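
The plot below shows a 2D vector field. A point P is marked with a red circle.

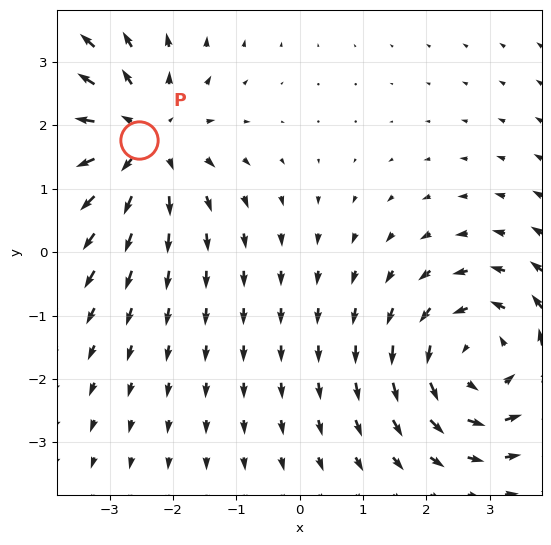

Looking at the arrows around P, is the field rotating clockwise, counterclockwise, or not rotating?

not rotating

Near P at (-2.5, 1.8) the arrows show no circulation. The curl there is ≈0.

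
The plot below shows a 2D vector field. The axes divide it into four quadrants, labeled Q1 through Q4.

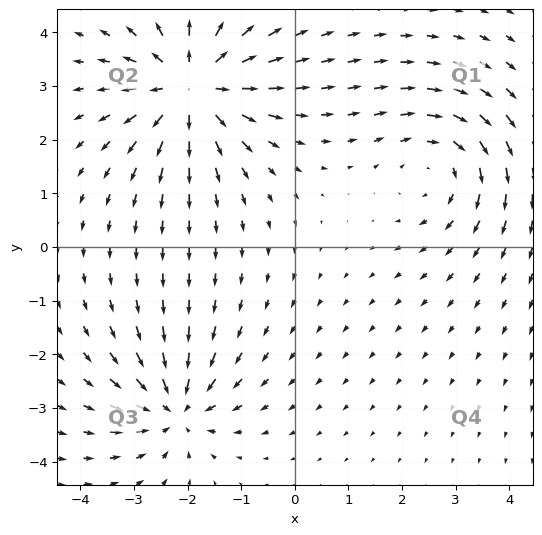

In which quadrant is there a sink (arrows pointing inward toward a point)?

The sink sits at approximately (-2.2, -3.0), which lies in quadrant Q3. The divergence there is about -4, negative as expected for a sink.

Q3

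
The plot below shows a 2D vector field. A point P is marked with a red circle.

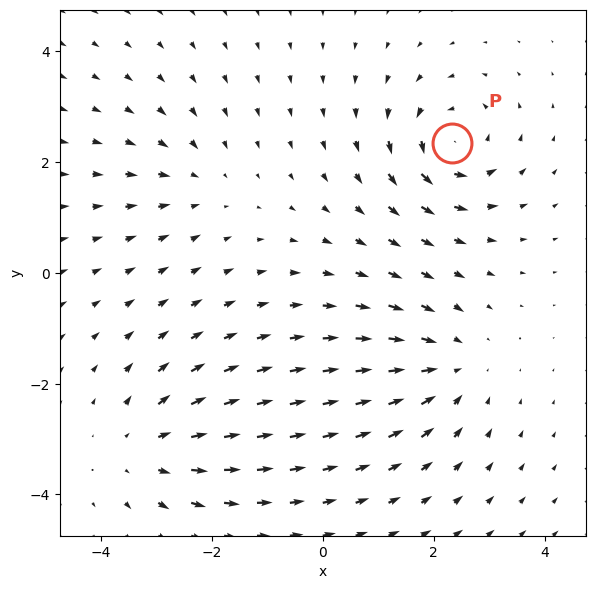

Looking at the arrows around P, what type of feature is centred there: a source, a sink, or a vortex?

vortex

At P (2.3, 2.3) the arrows circulate counterclockwise. Divergence ≈0, curl about +5 — near-zero divergence with nonzero curl is a vortex.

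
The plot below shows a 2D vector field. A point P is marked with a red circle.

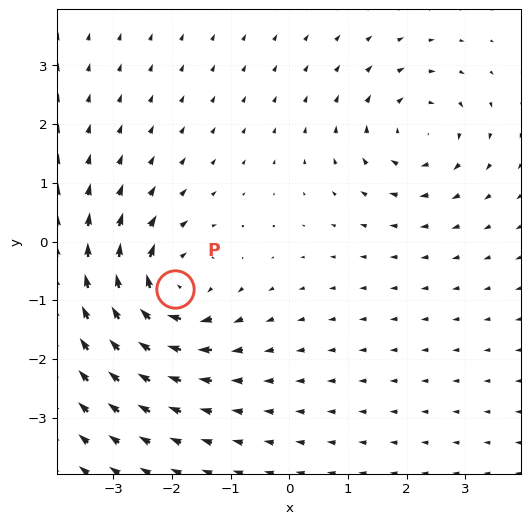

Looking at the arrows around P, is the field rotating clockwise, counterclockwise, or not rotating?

clockwise

Near P at (-2.0, -0.8) the arrows circulate clockwise. The curl (z-component) there is about -5; negative curl means clockwise rotation.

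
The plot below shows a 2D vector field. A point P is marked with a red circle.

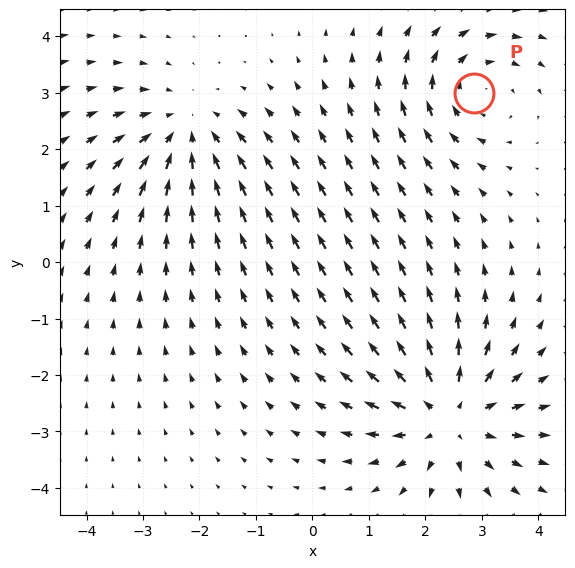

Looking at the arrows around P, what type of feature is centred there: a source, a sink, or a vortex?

At P (2.9, 3.0) the arrows circulate clockwise. Divergence ≈0, curl about -3 — near-zero divergence with nonzero curl is a vortex.

vortex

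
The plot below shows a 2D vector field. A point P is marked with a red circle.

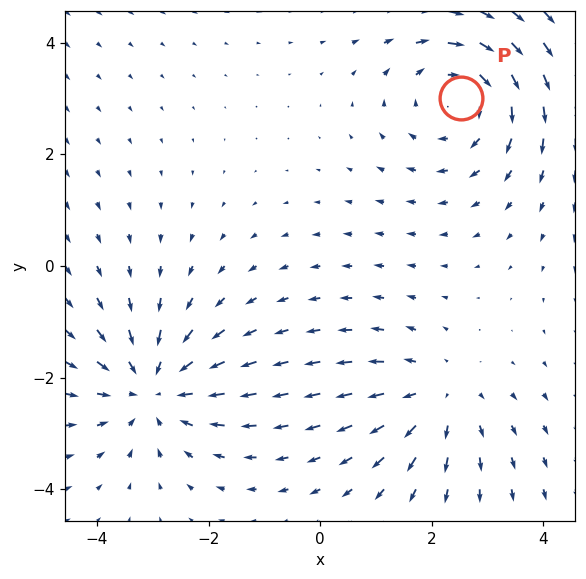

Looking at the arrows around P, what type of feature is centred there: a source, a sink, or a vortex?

At P (2.5, 3.0) the arrows circulate clockwise. Divergence ≈0, curl about -3 — near-zero divergence with nonzero curl is a vortex.

vortex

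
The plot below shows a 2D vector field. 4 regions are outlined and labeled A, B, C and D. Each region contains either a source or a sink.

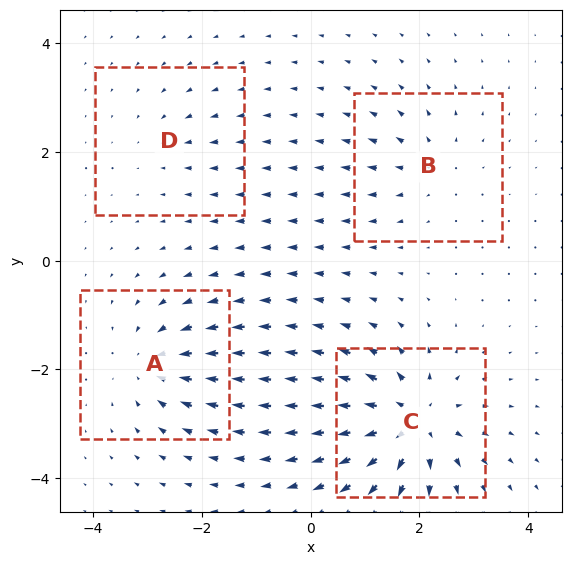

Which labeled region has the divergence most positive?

Divergence at each region's feature centre — A: about -5, B: about +4, C: about +8, D: about -2. Region C is most positive.

C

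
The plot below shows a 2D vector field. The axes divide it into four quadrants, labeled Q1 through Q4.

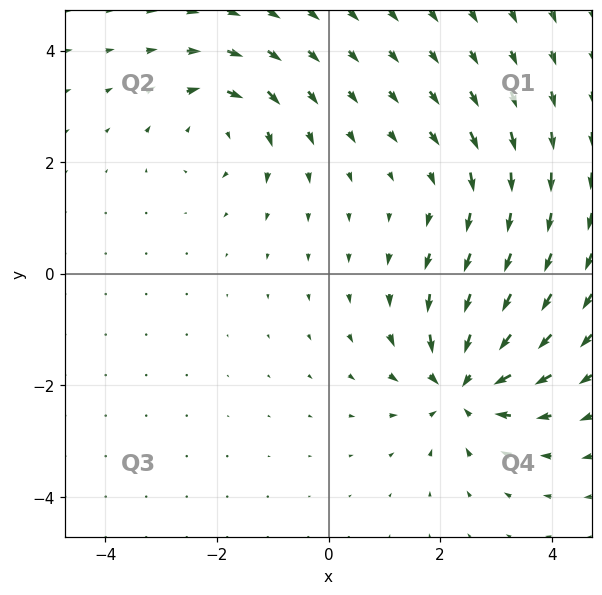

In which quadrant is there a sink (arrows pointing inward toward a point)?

Q4

The sink sits at approximately (2.4, -2.0), which lies in quadrant Q4. The divergence there is about -5, negative as expected for a sink.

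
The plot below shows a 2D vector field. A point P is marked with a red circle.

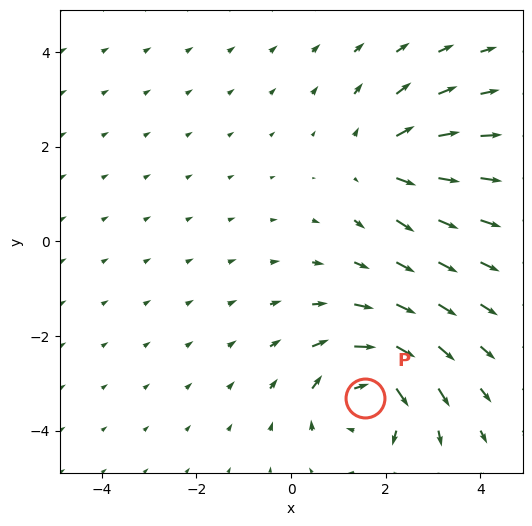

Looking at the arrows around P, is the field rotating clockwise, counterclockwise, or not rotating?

clockwise

Near P at (1.6, -3.3) the arrows circulate clockwise. The curl (z-component) there is about -5; negative curl means clockwise rotation.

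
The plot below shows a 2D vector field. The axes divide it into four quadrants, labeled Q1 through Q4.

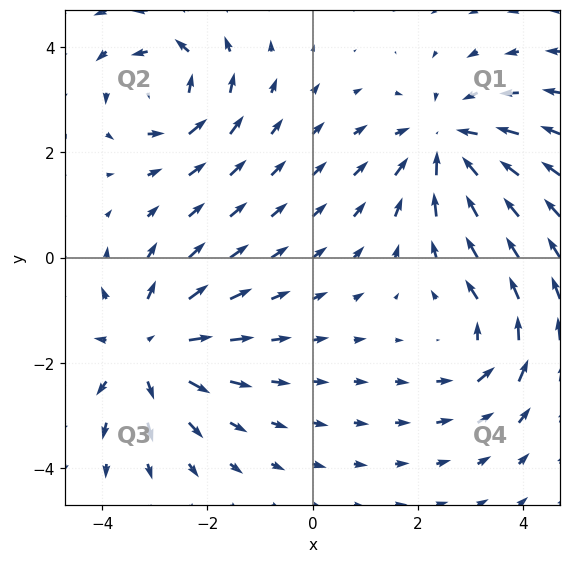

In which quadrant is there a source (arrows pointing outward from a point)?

Q3

The source sits at approximately (-3.2, -1.7), which lies in quadrant Q3. The divergence there is about +4, positive as expected for a source.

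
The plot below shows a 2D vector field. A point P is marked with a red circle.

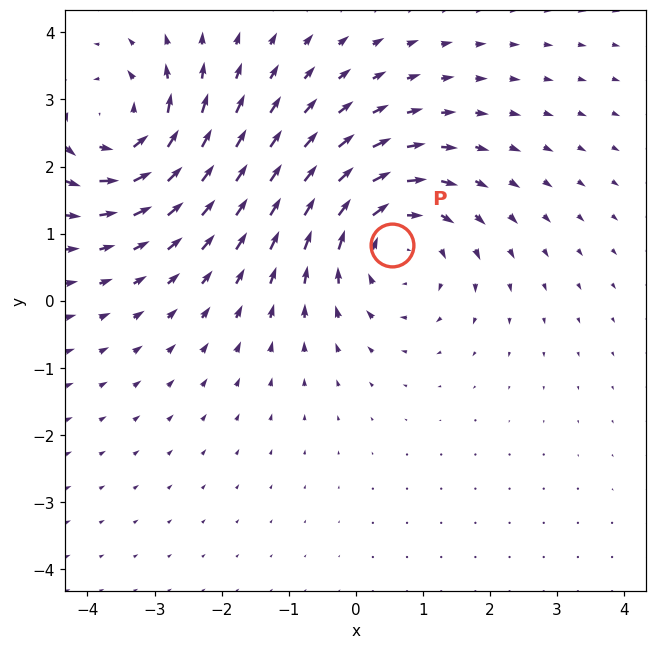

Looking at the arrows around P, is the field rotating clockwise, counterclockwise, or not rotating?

clockwise

Near P at (0.5, 0.8) the arrows circulate clockwise. The curl (z-component) there is about -4; negative curl means clockwise rotation.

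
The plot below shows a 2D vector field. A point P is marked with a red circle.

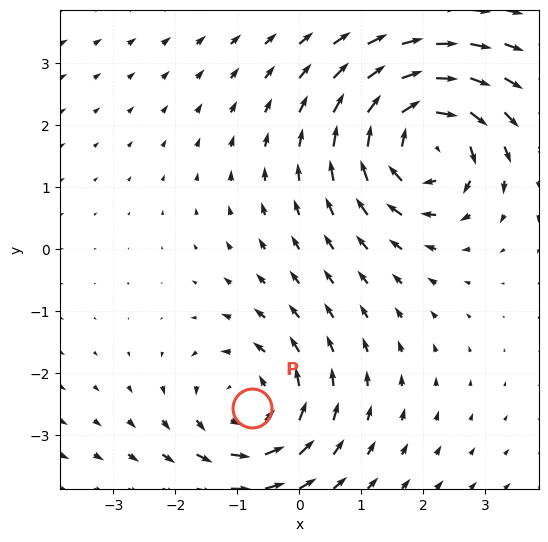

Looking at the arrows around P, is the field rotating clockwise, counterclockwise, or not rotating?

Near P at (-0.8, -2.6) the arrows circulate counterclockwise. The curl (z-component) there is about +4; positive curl means counterclockwise rotation.

counterclockwise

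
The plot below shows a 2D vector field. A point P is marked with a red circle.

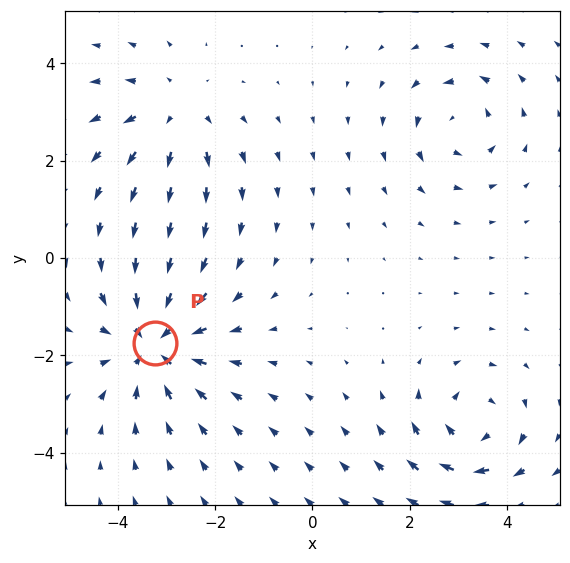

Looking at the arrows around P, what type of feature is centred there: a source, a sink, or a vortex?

At P (-3.2, -1.7) the arrows converge inward. Divergence about -4, curl ≈0 — negative divergence with near-zero curl is a sink.

sink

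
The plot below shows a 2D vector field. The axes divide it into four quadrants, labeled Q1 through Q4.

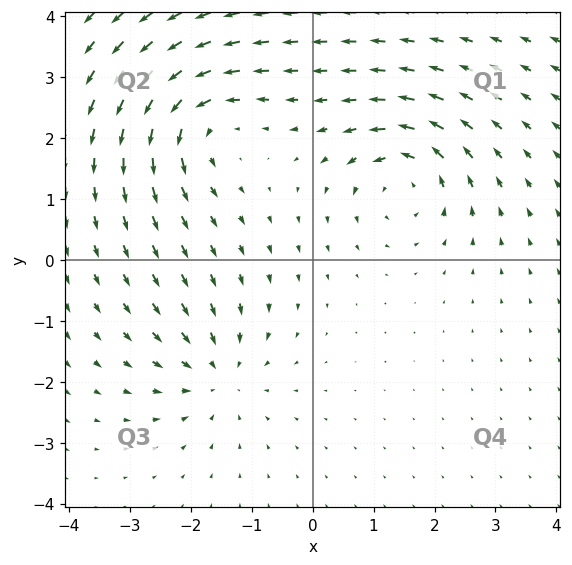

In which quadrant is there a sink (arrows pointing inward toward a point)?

The sink sits at approximately (-1.5, -1.9), which lies in quadrant Q3. The divergence there is about -3, negative as expected for a sink.

Q3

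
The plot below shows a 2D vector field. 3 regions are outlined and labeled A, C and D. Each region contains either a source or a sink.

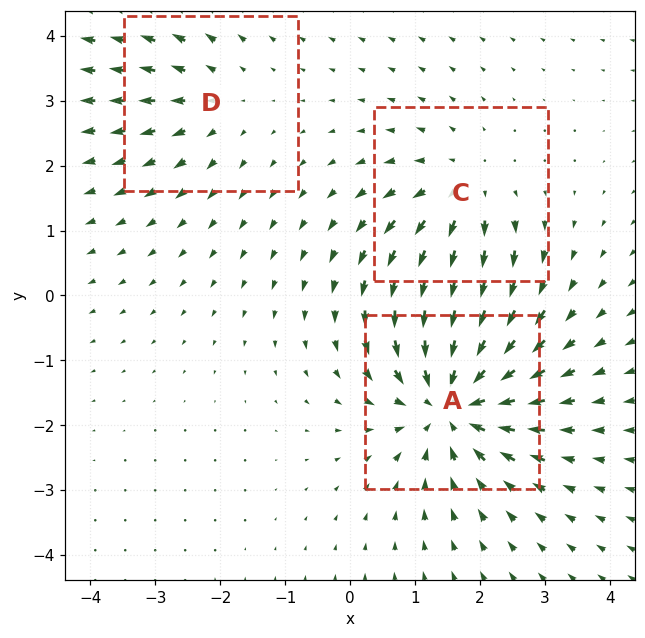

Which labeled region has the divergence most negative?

Divergence at each region's feature centre — A: about -5, C: about +3, D: about +2. Region A is most negative.

A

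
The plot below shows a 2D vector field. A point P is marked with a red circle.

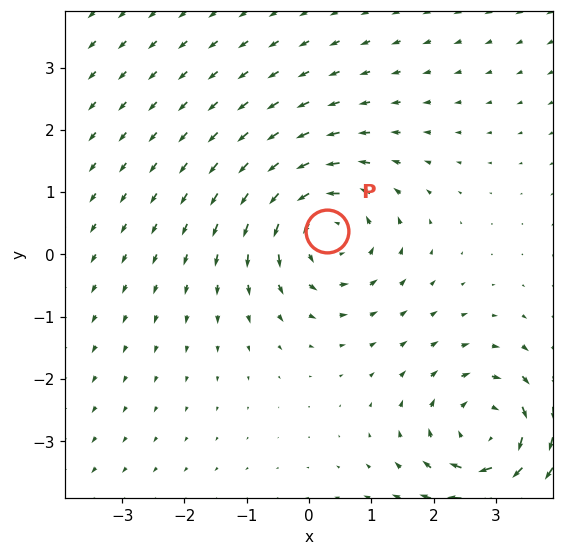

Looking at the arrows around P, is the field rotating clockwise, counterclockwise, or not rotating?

counterclockwise

Near P at (0.3, 0.4) the arrows circulate counterclockwise. The curl (z-component) there is about +4; positive curl means counterclockwise rotation.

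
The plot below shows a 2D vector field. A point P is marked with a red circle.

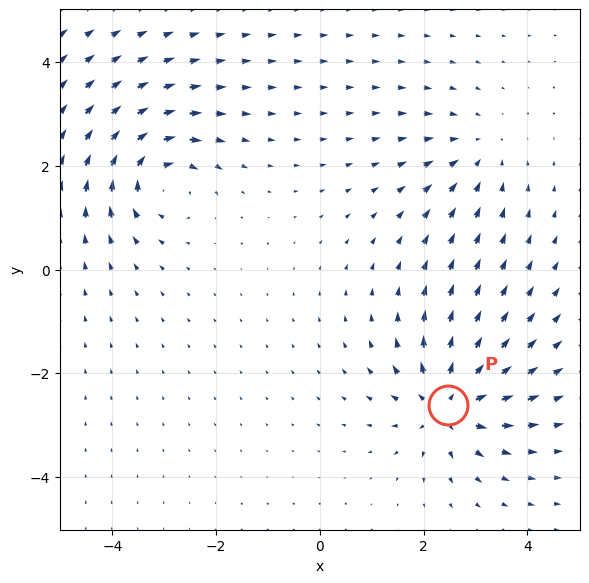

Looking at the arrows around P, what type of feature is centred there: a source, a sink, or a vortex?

At P (2.5, -2.6) the arrows spread outward. Divergence about +5, curl ≈0 — positive divergence with near-zero curl is a source.

source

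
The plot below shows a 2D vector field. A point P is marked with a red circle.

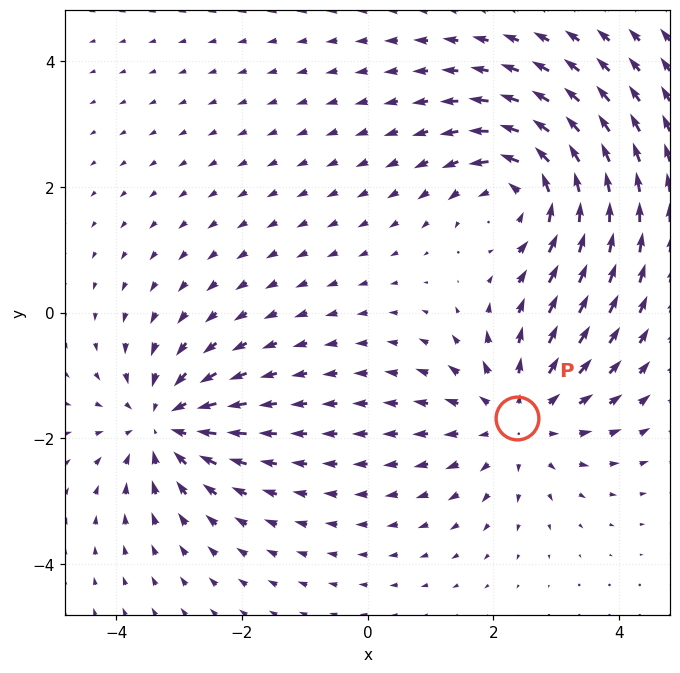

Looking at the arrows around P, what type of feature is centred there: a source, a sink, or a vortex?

At P (2.4, -1.7) the arrows spread outward. Divergence about +3, curl ≈0 — positive divergence with near-zero curl is a source.

source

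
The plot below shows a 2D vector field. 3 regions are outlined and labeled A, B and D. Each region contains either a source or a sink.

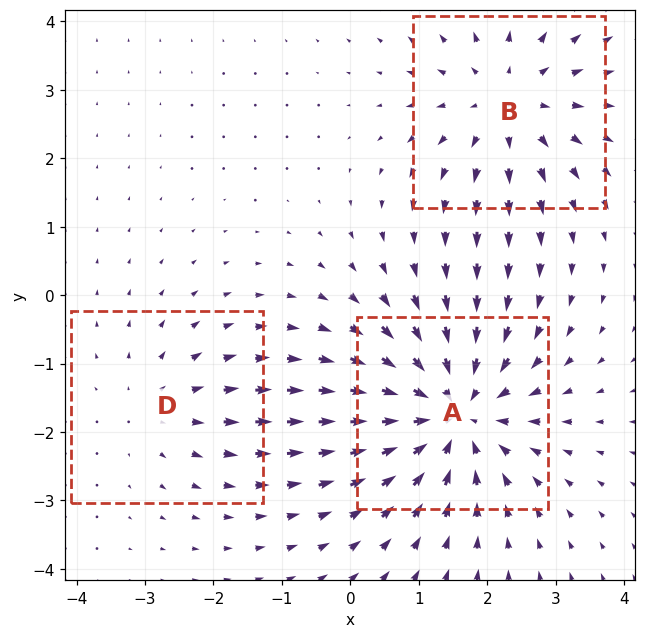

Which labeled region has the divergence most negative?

Divergence at each region's feature centre — A: about -4, B: about +3, D: about +2. Region A is most negative.

A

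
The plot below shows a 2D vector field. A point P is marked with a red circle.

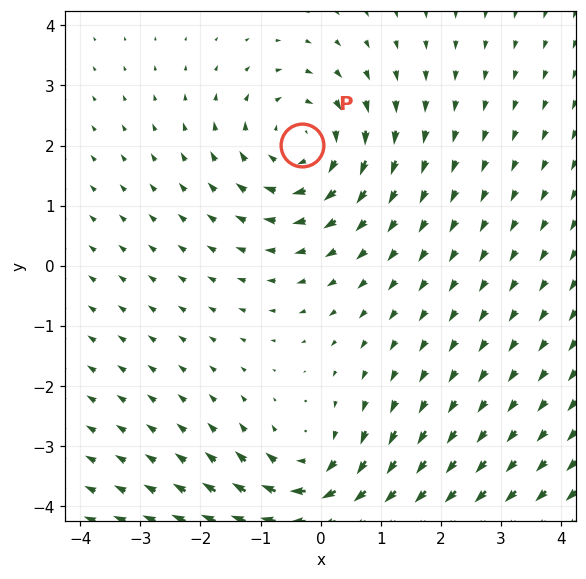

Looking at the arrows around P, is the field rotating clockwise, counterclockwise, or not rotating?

clockwise

Near P at (-0.3, 2.0) the arrows circulate clockwise. The curl (z-component) there is about -3; negative curl means clockwise rotation.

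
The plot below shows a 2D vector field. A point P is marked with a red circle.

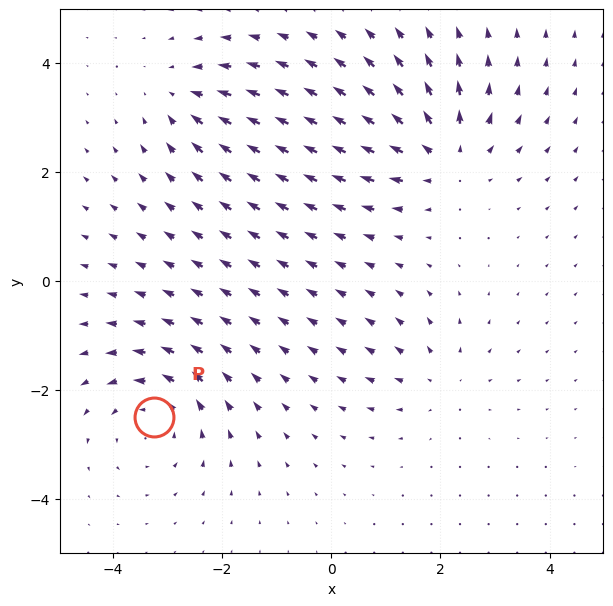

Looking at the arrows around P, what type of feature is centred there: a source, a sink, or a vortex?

At P (-3.3, -2.5) the arrows circulate counterclockwise. Divergence ≈0, curl about +4 — near-zero divergence with nonzero curl is a vortex.

vortex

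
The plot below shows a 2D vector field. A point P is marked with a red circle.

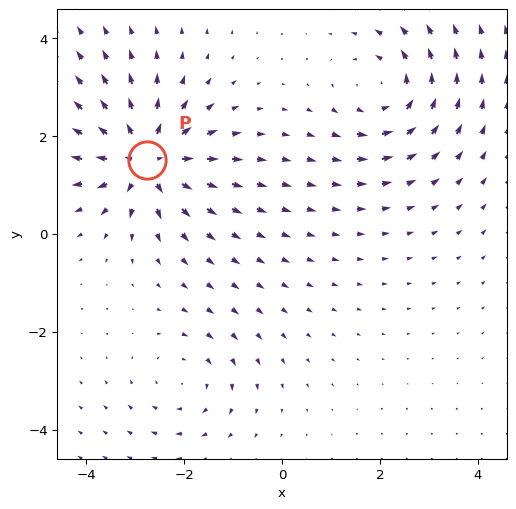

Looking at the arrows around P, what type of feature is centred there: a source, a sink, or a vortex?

At P (-2.8, 1.5) the arrows spread outward. Divergence about +6, curl ≈0 — positive divergence with near-zero curl is a source.

source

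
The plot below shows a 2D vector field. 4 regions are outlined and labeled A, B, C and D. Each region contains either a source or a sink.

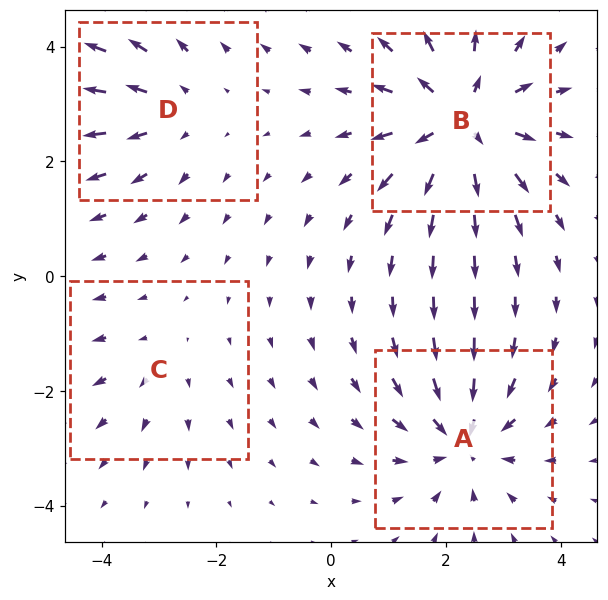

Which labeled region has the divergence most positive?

B

Divergence at each region's feature centre — A: about -5, B: about +7, C: about +2, D: about +3. Region B is most positive.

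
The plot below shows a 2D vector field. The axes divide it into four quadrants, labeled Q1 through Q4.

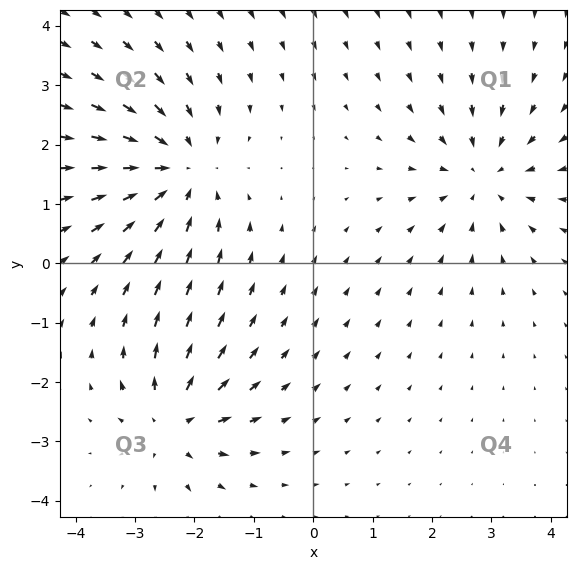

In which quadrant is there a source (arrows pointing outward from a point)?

The source sits at approximately (-2.3, -2.7), which lies in quadrant Q3. The divergence there is about +5, positive as expected for a source.

Q3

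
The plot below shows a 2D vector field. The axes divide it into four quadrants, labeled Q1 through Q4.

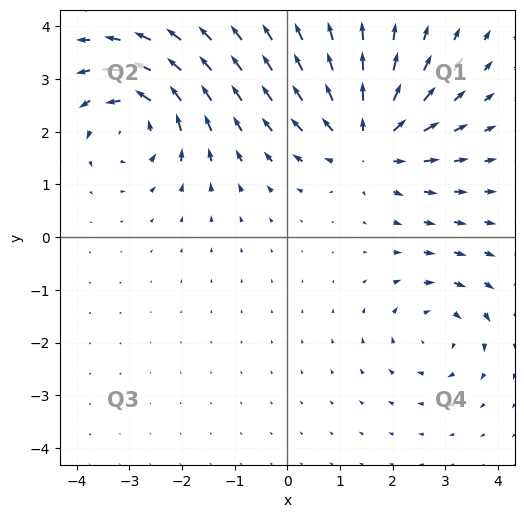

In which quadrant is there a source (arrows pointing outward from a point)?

Q1

The source sits at approximately (1.5, 1.8), which lies in quadrant Q1. The divergence there is about +5, positive as expected for a source.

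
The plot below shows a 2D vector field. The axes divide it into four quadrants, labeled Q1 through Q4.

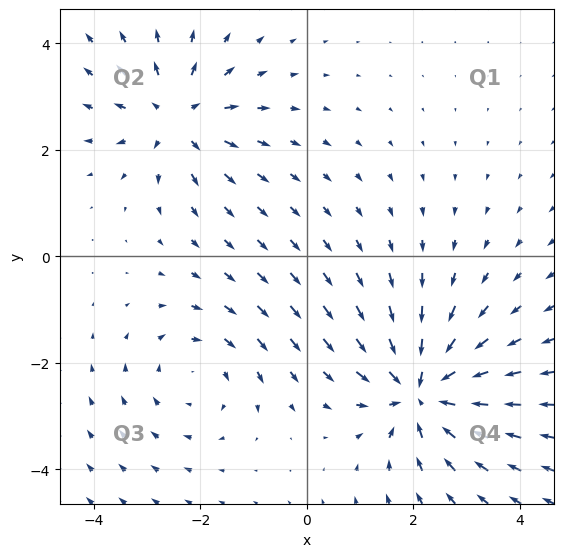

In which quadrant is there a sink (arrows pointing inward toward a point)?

The sink sits at approximately (2.2, -2.5), which lies in quadrant Q4. The divergence there is about -6, negative as expected for a sink.

Q4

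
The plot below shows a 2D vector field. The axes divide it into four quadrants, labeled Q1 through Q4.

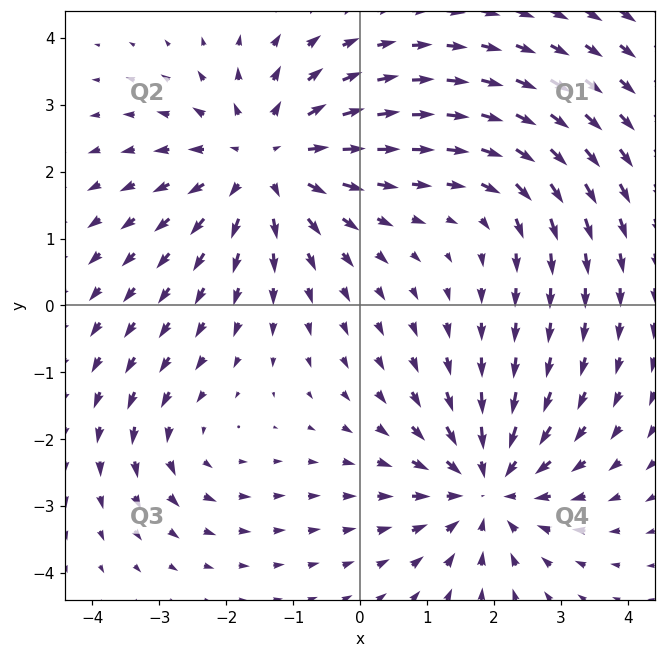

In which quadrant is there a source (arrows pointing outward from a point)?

Q2

The source sits at approximately (-1.4, 2.1), which lies in quadrant Q2. The divergence there is about +4, positive as expected for a source.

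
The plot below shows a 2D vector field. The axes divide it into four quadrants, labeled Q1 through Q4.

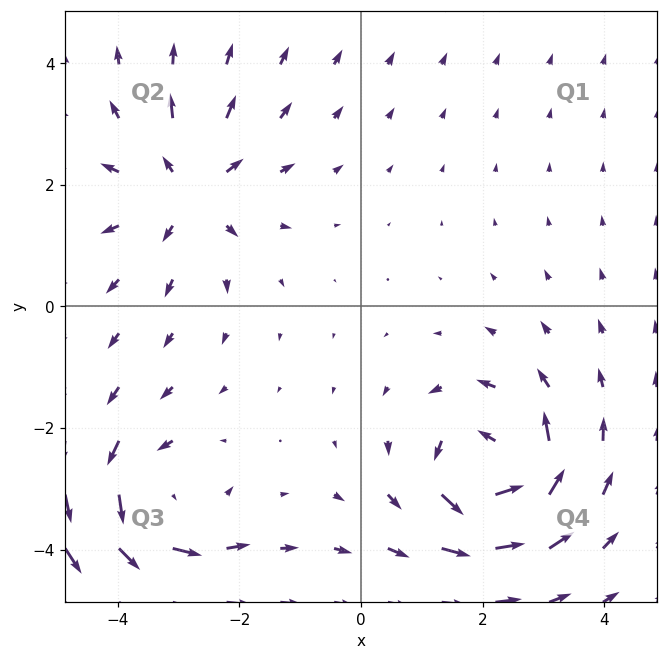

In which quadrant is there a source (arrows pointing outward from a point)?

Q2

The source sits at approximately (-2.9, 1.9), which lies in quadrant Q2. The divergence there is about +3, positive as expected for a source.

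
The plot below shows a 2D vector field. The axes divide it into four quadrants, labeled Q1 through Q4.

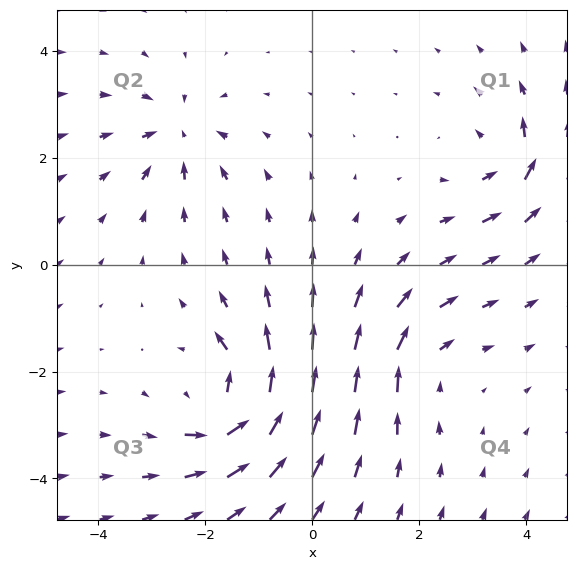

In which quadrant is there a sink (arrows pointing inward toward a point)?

Q2

The sink sits at approximately (-2.5, 2.5), which lies in quadrant Q2. The divergence there is about -4, negative as expected for a sink.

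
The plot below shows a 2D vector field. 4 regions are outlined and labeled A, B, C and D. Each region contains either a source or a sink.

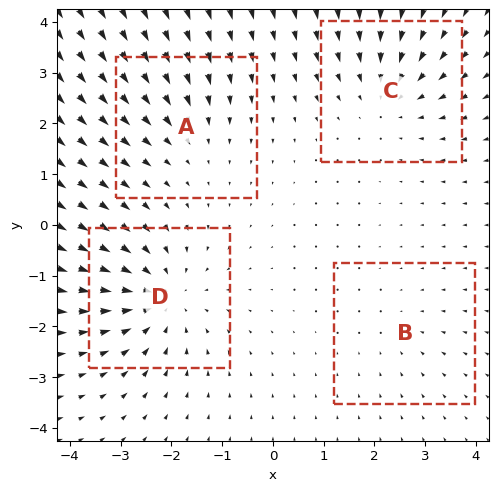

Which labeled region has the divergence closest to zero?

Divergence at each region's feature centre — A: about -3, B: about -2, C: about -4, D: about -6. Region B is closest to zero.

B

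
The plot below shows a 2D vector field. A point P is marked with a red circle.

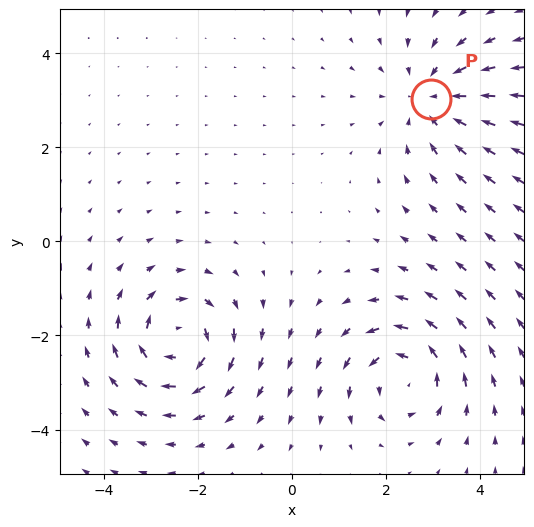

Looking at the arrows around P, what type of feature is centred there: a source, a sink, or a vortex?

sink

At P (3.0, 3.0) the arrows converge inward. Divergence about -4, curl ≈0 — negative divergence with near-zero curl is a sink.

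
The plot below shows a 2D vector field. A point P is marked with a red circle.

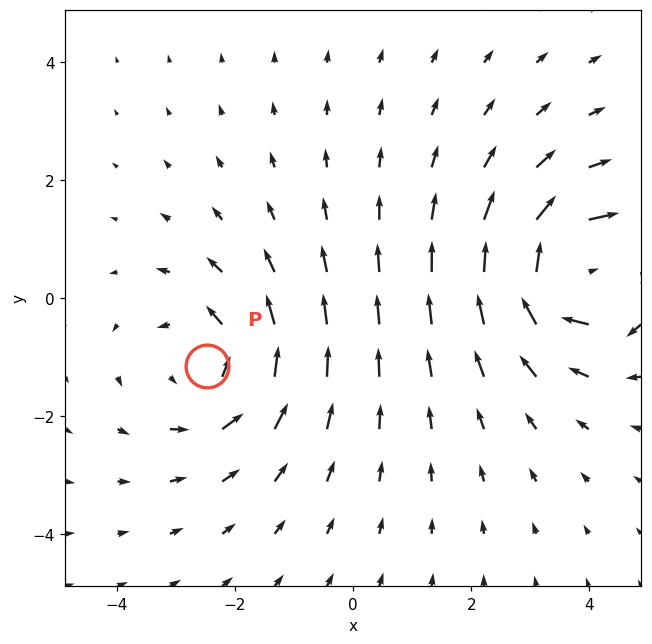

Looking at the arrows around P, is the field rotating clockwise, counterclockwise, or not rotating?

counterclockwise

Near P at (-2.5, -1.1) the arrows circulate counterclockwise. The curl (z-component) there is about +3; positive curl means counterclockwise rotation.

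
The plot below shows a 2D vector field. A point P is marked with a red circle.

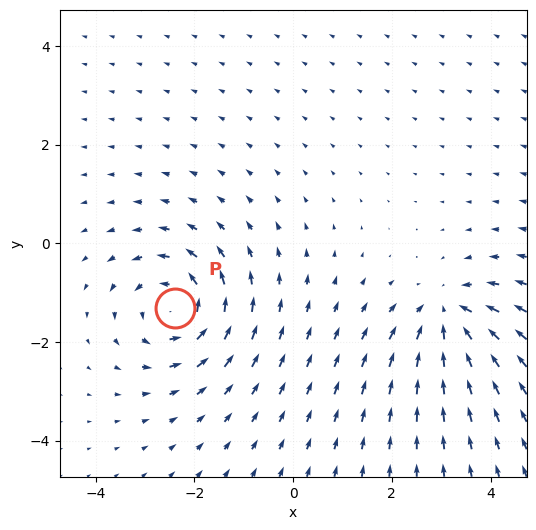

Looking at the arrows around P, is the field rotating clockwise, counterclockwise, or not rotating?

counterclockwise

Near P at (-2.4, -1.3) the arrows circulate counterclockwise. The curl (z-component) there is about +4; positive curl means counterclockwise rotation.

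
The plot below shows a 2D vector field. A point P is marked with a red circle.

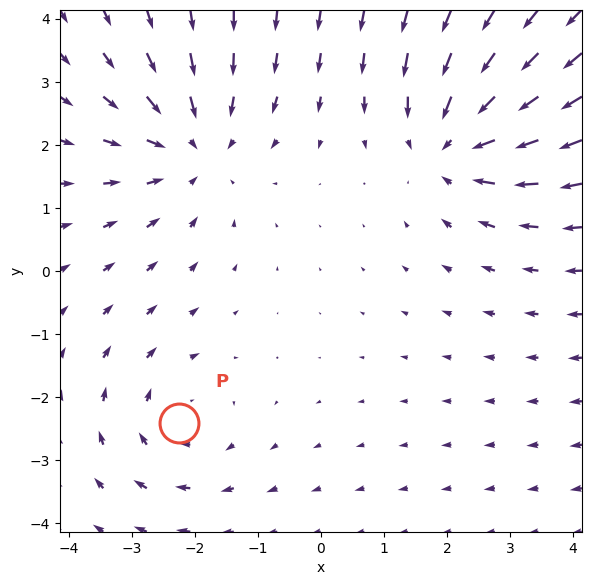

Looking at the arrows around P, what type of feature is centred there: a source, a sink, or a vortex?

At P (-2.3, -2.4) the arrows circulate clockwise. Divergence ≈0, curl about -3 — near-zero divergence with nonzero curl is a vortex.

vortex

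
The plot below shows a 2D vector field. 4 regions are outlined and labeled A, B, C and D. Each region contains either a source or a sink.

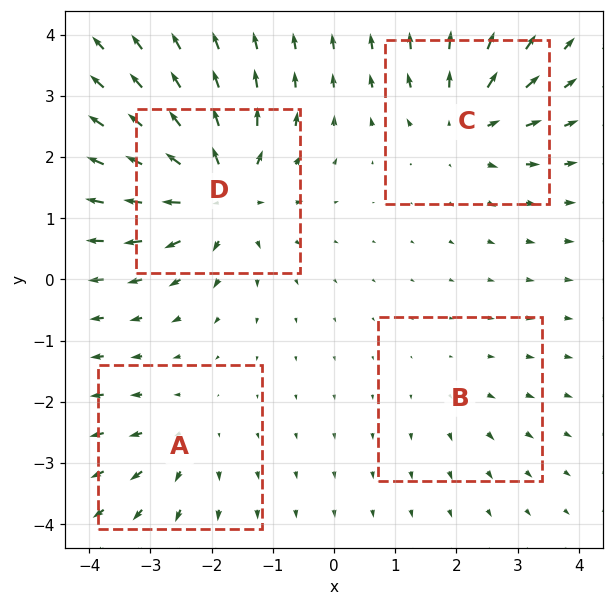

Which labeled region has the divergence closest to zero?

B

Divergence at each region's feature centre — A: about +3, B: about +2, C: about +5, D: about +8. Region B is closest to zero.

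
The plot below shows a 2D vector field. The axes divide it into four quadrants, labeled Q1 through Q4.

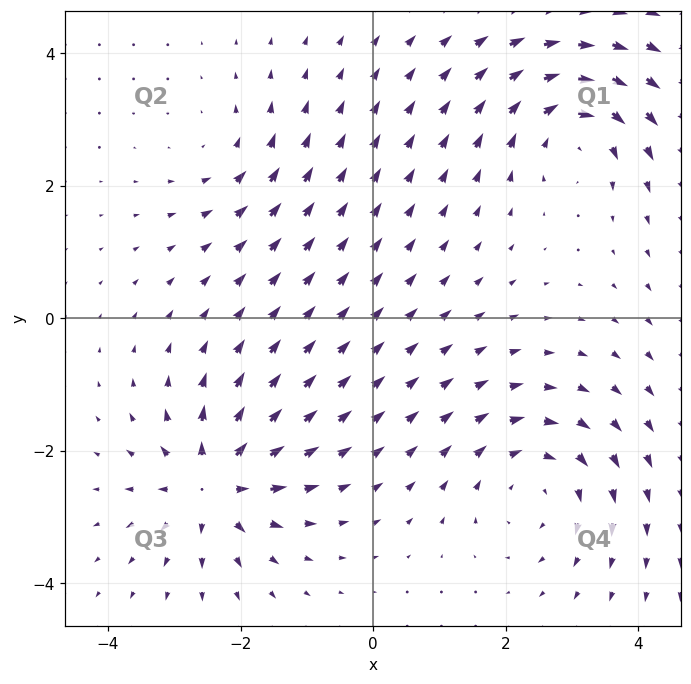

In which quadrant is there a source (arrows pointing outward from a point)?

Q3

The source sits at approximately (-2.4, -2.5), which lies in quadrant Q3. The divergence there is about +6, positive as expected for a source.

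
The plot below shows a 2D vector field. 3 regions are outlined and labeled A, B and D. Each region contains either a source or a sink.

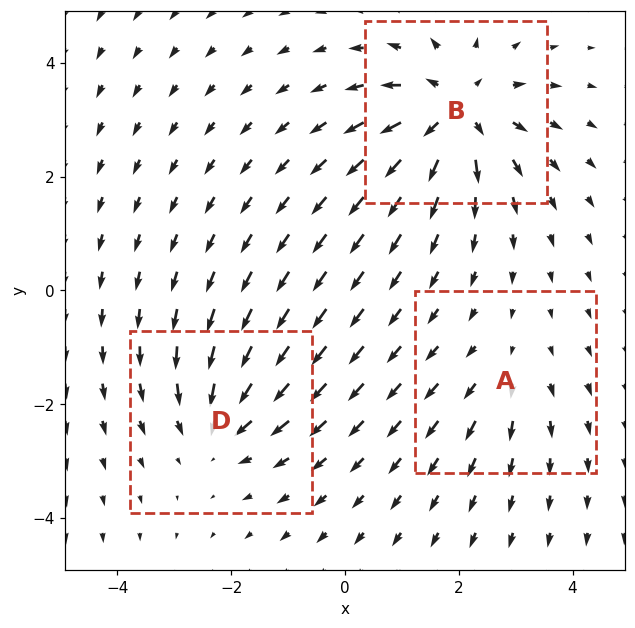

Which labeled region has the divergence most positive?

Divergence at each region's feature centre — A: about +2, B: about +5, D: about -3. Region B is most positive.

B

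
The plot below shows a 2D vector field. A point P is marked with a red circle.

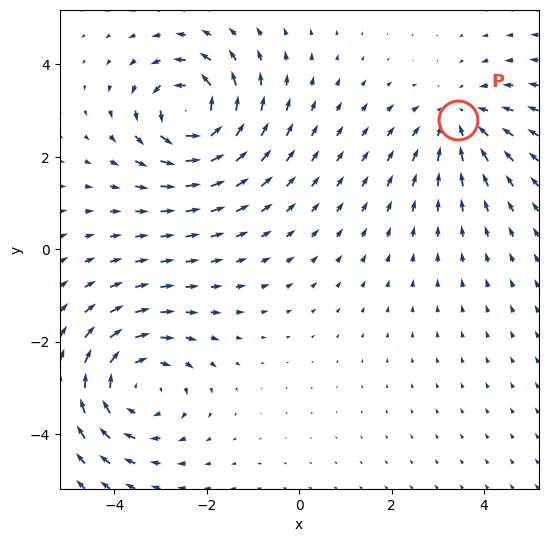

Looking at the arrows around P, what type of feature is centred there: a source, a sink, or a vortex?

At P (3.4, 2.8) the arrows converge inward. Divergence about -3, curl ≈0 — negative divergence with near-zero curl is a sink.

sink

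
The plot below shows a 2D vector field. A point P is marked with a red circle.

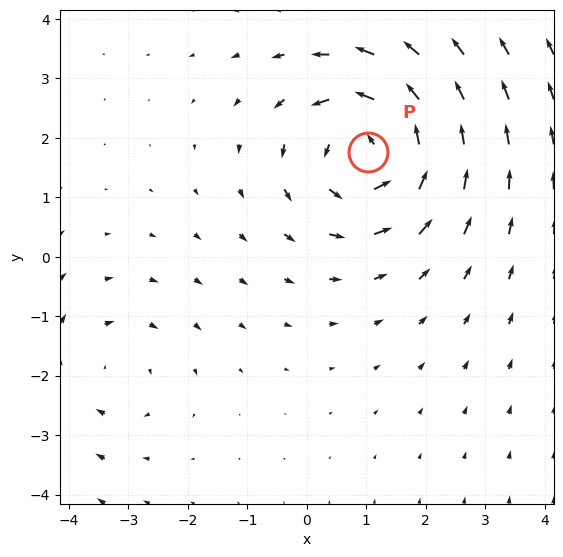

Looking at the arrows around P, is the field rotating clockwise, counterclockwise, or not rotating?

counterclockwise

Near P at (1.0, 1.8) the arrows circulate counterclockwise. The curl (z-component) there is about +5; positive curl means counterclockwise rotation.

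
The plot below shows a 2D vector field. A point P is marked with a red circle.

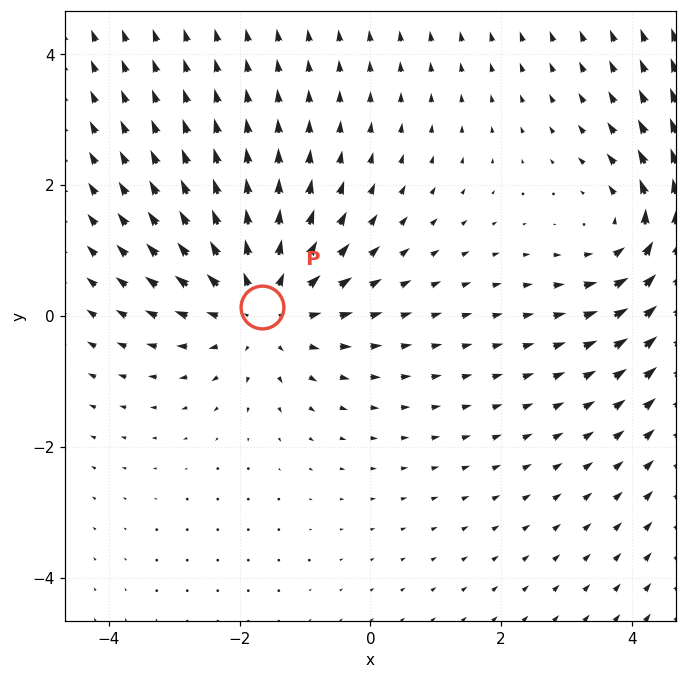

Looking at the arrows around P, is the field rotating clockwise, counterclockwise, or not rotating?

Near P at (-1.7, 0.1) the arrows show no circulation. The curl there is ≈0.

not rotating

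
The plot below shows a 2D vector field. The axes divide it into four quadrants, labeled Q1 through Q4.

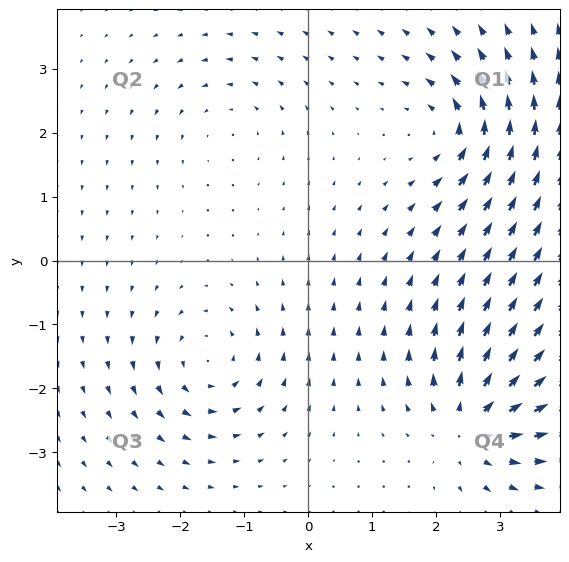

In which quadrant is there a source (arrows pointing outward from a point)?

The source sits at approximately (2.5, -2.6), which lies in quadrant Q4. The divergence there is about +7, positive as expected for a source.

Q4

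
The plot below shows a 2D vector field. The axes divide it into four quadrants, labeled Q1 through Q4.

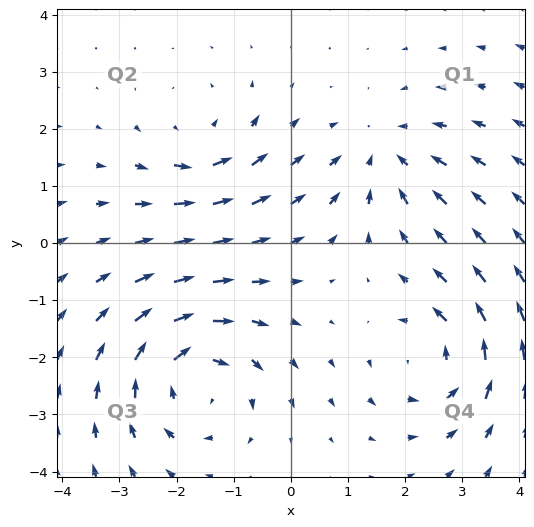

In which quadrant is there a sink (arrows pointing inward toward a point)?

The sink sits at approximately (1.6, 1.6), which lies in quadrant Q1. The divergence there is about -3, negative as expected for a sink.

Q1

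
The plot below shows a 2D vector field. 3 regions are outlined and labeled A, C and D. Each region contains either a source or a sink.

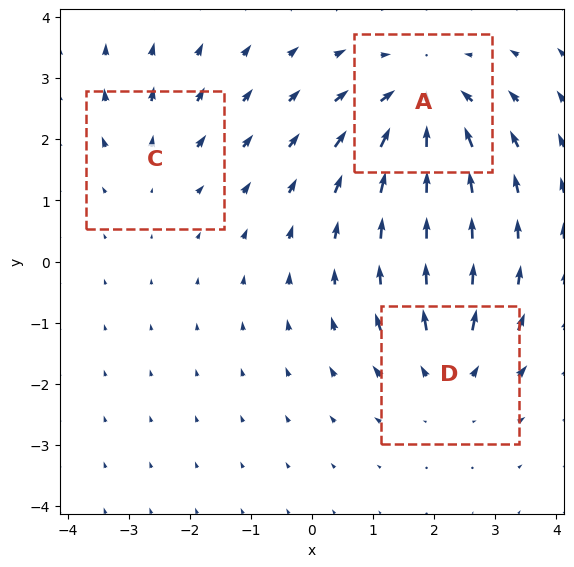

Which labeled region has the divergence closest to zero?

C

Divergence at each region's feature centre — A: about -5, C: about +2, D: about +4. Region C is closest to zero.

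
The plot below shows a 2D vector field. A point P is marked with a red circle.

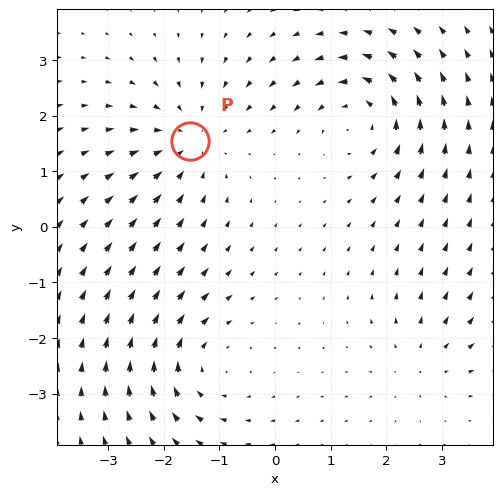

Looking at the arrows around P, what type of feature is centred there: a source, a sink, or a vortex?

At P (-1.5, 1.5) the arrows converge inward. Divergence about -4, curl ≈0 — negative divergence with near-zero curl is a sink.

sink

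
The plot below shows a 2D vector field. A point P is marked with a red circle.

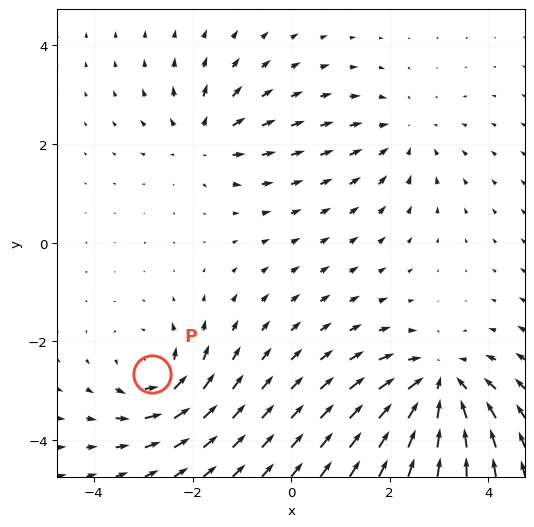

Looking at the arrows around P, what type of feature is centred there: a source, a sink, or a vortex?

At P (-2.8, -2.7) the arrows circulate counterclockwise. Divergence ≈0, curl about +5 — near-zero divergence with nonzero curl is a vortex.

vortex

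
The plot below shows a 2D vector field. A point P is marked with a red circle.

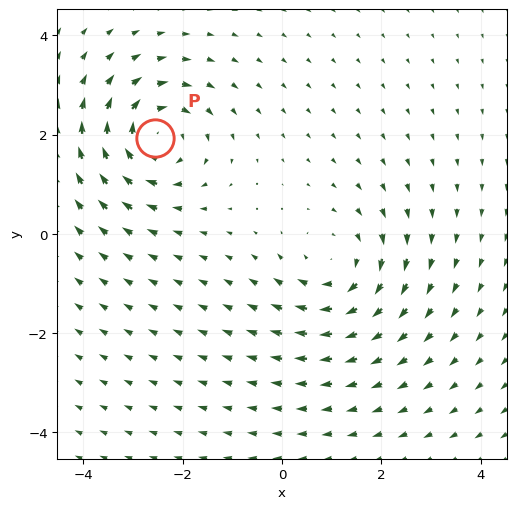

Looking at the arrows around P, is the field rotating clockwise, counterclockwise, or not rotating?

clockwise

Near P at (-2.5, 1.9) the arrows circulate clockwise. The curl (z-component) there is about -5; negative curl means clockwise rotation.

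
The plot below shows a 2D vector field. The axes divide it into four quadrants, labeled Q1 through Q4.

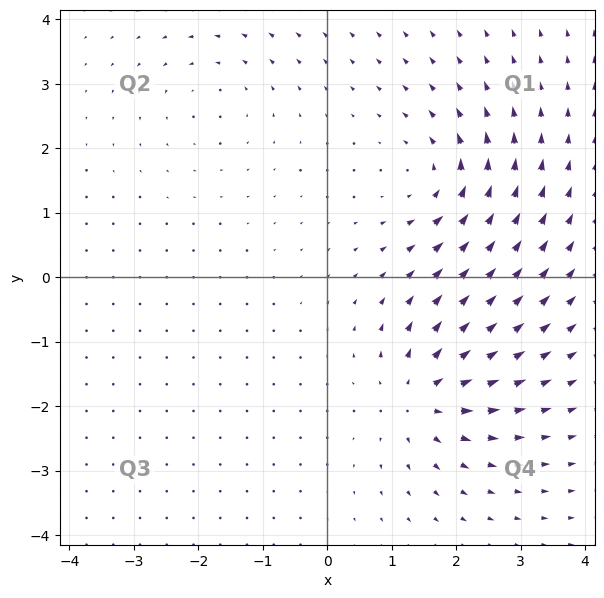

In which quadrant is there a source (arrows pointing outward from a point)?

The source sits at approximately (1.5, -1.9), which lies in quadrant Q4. The divergence there is about +7, positive as expected for a source.

Q4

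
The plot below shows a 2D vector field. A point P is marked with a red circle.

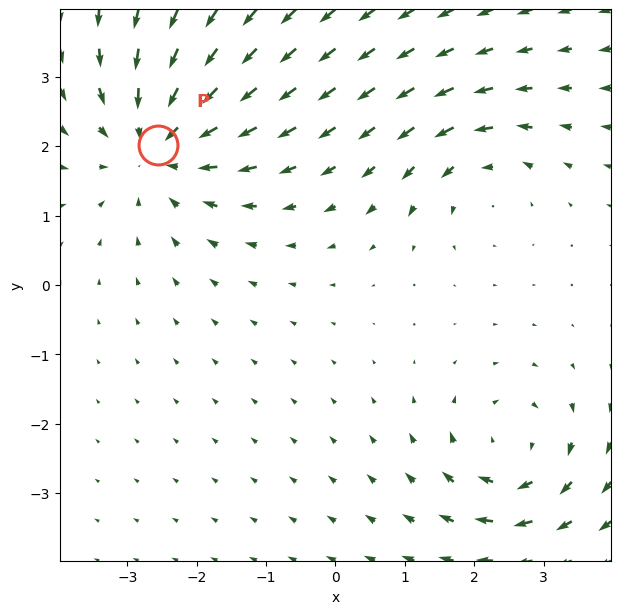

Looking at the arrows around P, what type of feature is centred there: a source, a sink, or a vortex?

sink

At P (-2.6, 2.0) the arrows converge inward. Divergence about -4, curl ≈0 — negative divergence with near-zero curl is a sink.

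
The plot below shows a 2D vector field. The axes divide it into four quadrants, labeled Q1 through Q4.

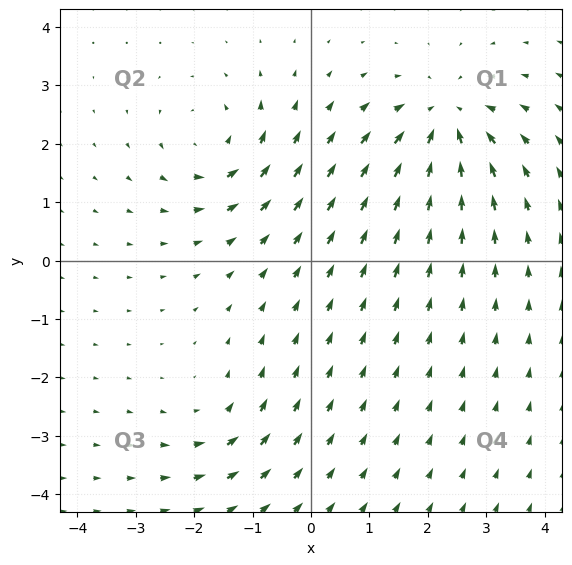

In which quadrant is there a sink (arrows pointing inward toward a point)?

Q1

The sink sits at approximately (2.3, 2.4), which lies in quadrant Q1. The divergence there is about -5, negative as expected for a sink.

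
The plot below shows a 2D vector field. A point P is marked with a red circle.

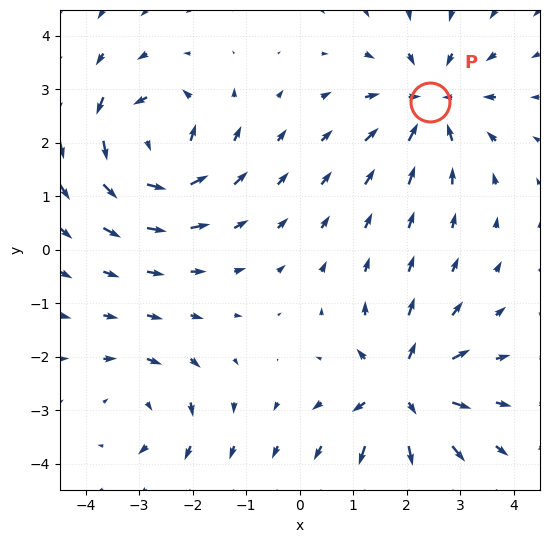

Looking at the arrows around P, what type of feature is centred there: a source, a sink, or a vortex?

At P (2.4, 2.8) the arrows converge inward. Divergence about -5, curl ≈0 — negative divergence with near-zero curl is a sink.

sink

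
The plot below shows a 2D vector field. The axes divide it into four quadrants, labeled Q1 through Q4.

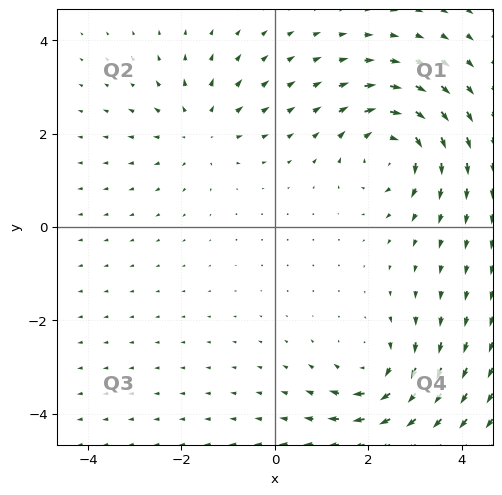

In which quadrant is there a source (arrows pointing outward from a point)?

Q2

The source sits at approximately (-1.6, 2.1), which lies in quadrant Q2. The divergence there is about +3, positive as expected for a source.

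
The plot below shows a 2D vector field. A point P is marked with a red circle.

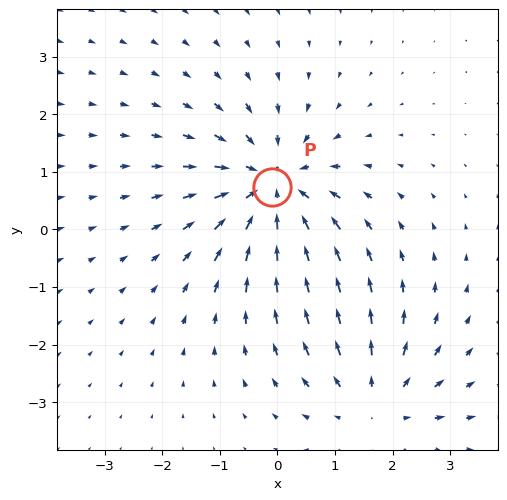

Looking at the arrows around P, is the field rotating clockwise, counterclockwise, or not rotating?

not rotating

Near P at (-0.1, 0.7) the arrows show no circulation. The curl there is ≈0.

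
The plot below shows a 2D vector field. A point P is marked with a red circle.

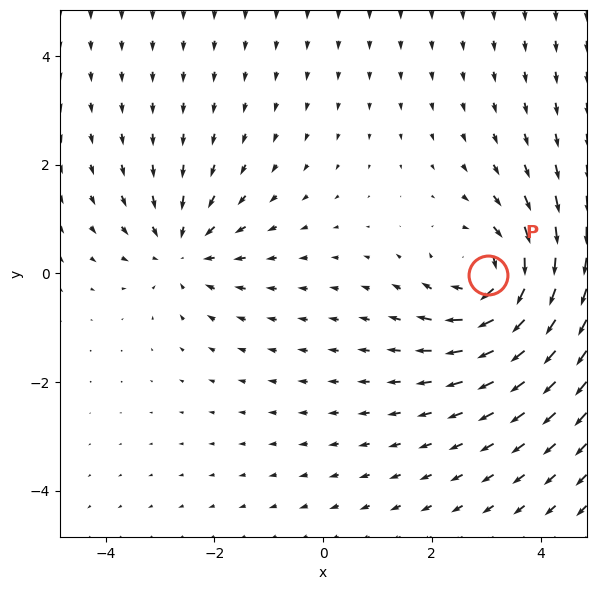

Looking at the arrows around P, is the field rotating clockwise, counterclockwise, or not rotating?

Near P at (3.0, -0.0) the arrows circulate clockwise. The curl (z-component) there is about -4; negative curl means clockwise rotation.

clockwise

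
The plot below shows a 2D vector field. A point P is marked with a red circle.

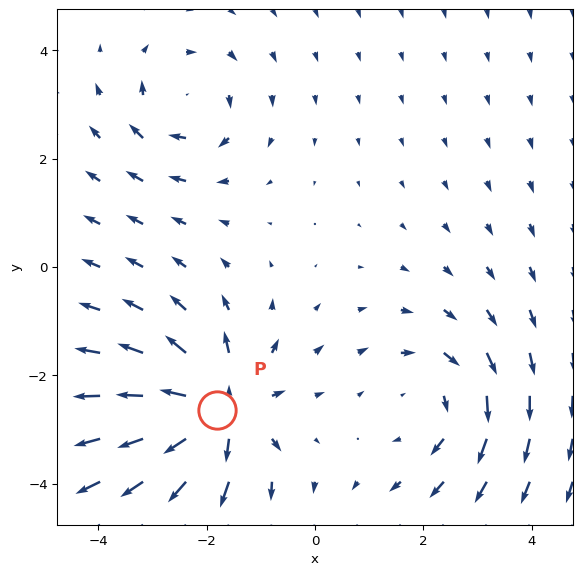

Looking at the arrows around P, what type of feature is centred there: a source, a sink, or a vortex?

source

At P (-1.8, -2.6) the arrows spread outward. Divergence about +6, curl ≈0 — positive divergence with near-zero curl is a source.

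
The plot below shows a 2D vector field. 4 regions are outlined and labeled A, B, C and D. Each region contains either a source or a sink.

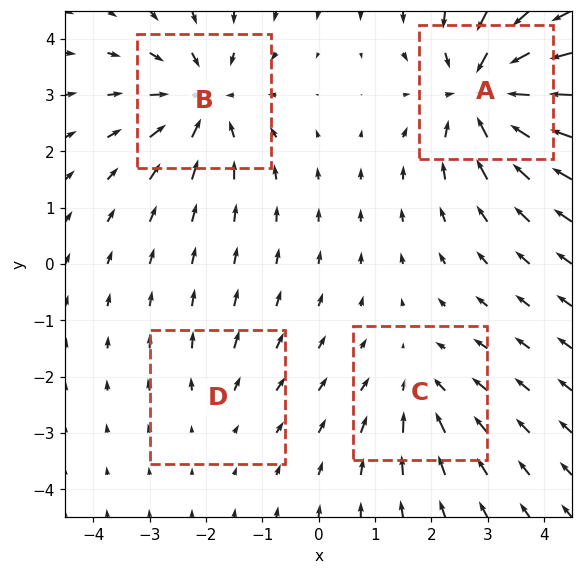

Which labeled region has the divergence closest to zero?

D

Divergence at each region's feature centre — A: about -8, B: about -6, C: about -3, D: about +2. Region D is closest to zero.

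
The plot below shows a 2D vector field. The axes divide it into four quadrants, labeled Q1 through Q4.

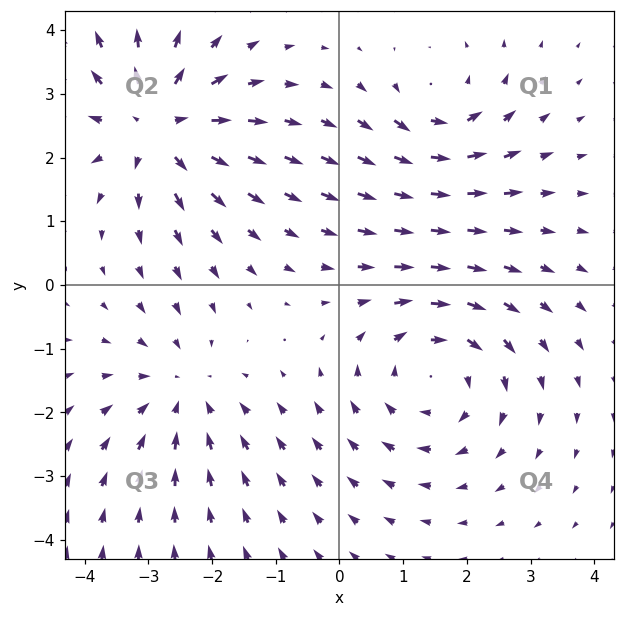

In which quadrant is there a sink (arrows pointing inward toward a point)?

Q3

The sink sits at approximately (-2.5, -1.7), which lies in quadrant Q3. The divergence there is about -3, negative as expected for a sink.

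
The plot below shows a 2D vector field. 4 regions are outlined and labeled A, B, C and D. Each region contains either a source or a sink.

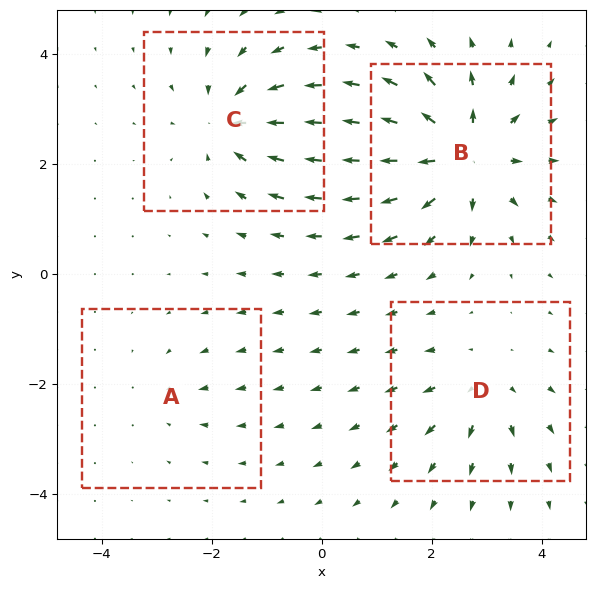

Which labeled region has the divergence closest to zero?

Divergence at each region's feature centre — A: about -2, B: about +7, C: about -5, D: about +4. Region A is closest to zero.

A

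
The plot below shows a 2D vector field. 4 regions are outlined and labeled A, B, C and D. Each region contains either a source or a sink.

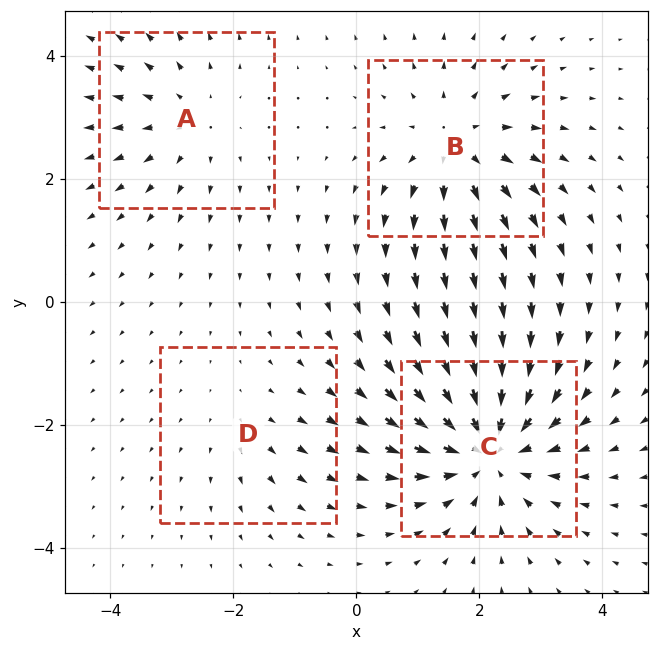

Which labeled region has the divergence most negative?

C

Divergence at each region's feature centre — A: about +3, B: about +4, C: about -6, D: about +2. Region C is most negative.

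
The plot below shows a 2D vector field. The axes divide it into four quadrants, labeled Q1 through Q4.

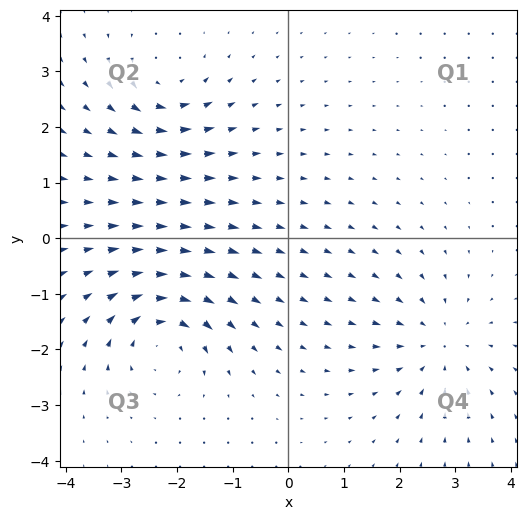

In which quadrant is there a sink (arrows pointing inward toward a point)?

The sink sits at approximately (2.7, -1.9), which lies in quadrant Q4. The divergence there is about -4, negative as expected for a sink.

Q4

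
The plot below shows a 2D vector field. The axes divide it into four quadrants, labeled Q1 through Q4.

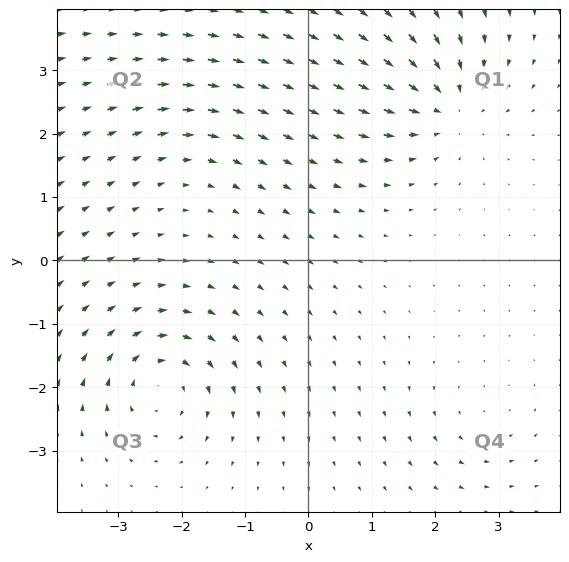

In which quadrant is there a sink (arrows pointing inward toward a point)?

The sink sits at approximately (2.2, 2.4), which lies in quadrant Q1. The divergence there is about -6, negative as expected for a sink.

Q1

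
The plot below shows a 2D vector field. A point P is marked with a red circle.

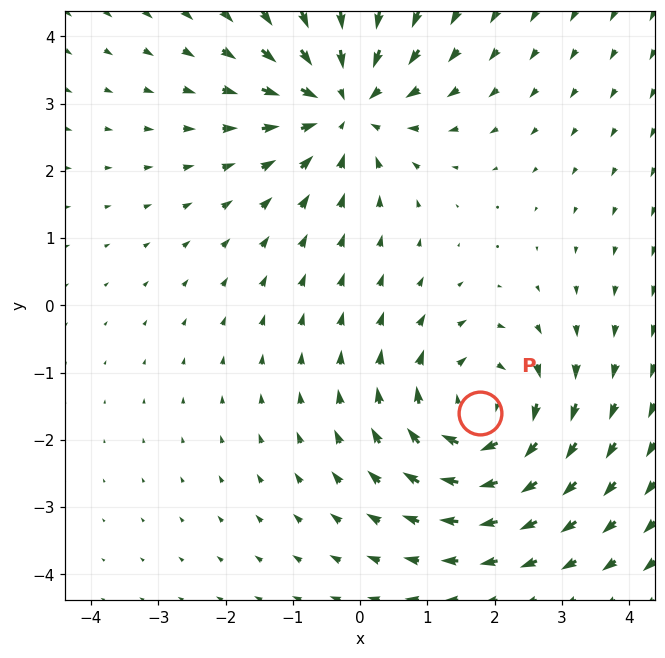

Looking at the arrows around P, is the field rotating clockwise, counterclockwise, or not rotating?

clockwise

Near P at (1.8, -1.6) the arrows circulate clockwise. The curl (z-component) there is about -3; negative curl means clockwise rotation.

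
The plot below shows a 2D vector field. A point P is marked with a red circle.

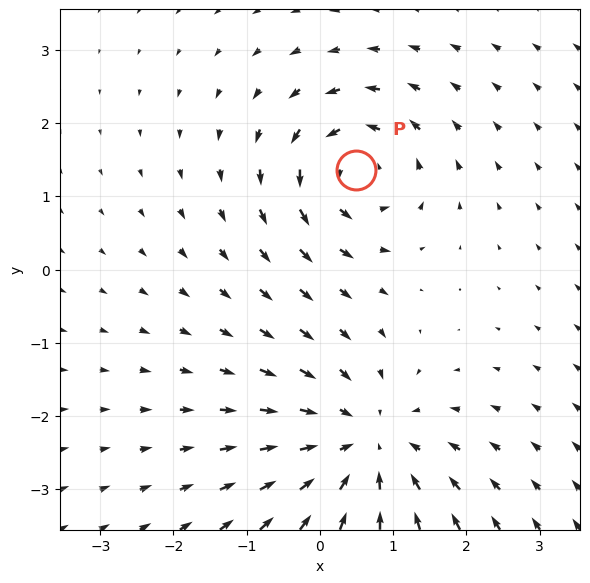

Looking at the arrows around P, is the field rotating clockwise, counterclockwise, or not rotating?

counterclockwise

Near P at (0.5, 1.4) the arrows circulate counterclockwise. The curl (z-component) there is about +4; positive curl means counterclockwise rotation.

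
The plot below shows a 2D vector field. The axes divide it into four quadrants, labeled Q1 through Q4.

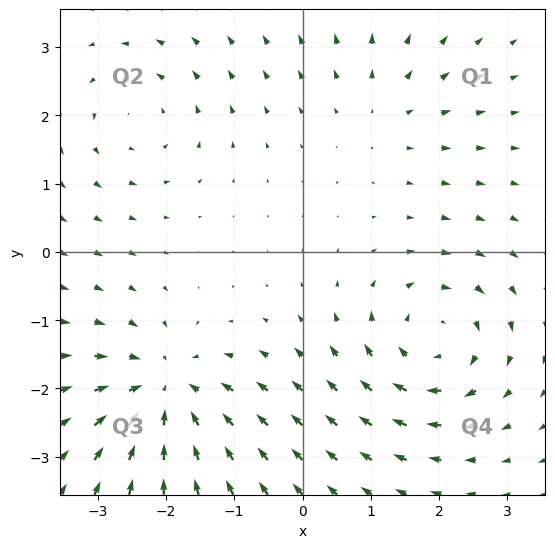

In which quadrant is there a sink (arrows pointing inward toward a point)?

Q3

The sink sits at approximately (-2.0, -2.0), which lies in quadrant Q3. The divergence there is about -5, negative as expected for a sink.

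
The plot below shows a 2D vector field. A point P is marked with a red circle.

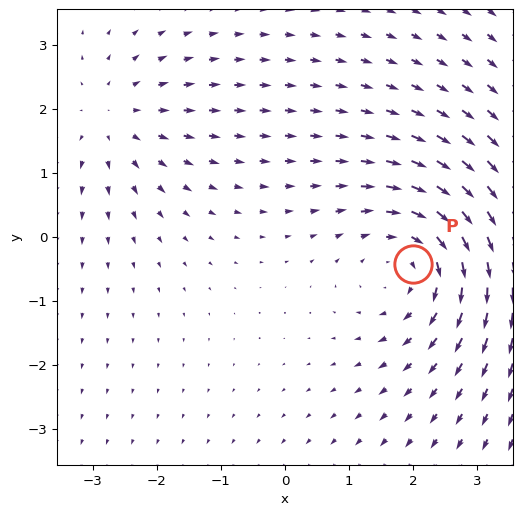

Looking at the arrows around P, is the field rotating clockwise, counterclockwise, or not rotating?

Near P at (2.0, -0.4) the arrows circulate clockwise. The curl (z-component) there is about -3; negative curl means clockwise rotation.

clockwise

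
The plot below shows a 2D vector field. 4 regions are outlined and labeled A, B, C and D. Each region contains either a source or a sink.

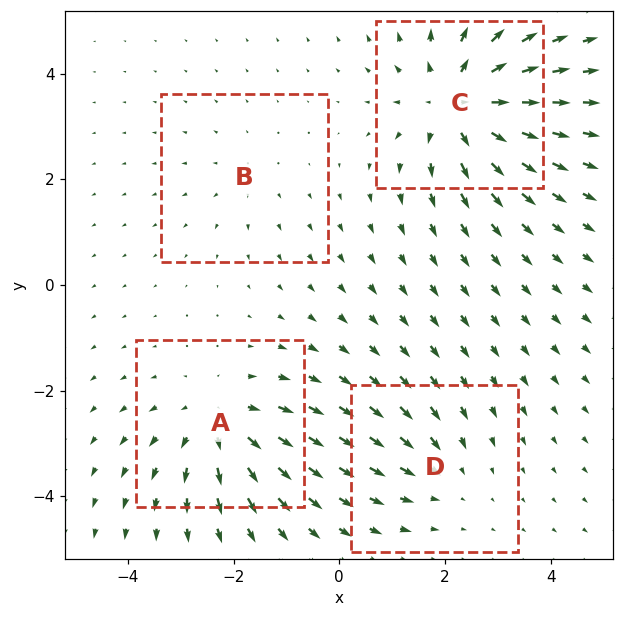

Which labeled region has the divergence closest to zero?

Divergence at each region's feature centre — A: about +5, B: about +2, C: about +7, D: about -3. Region B is closest to zero.

B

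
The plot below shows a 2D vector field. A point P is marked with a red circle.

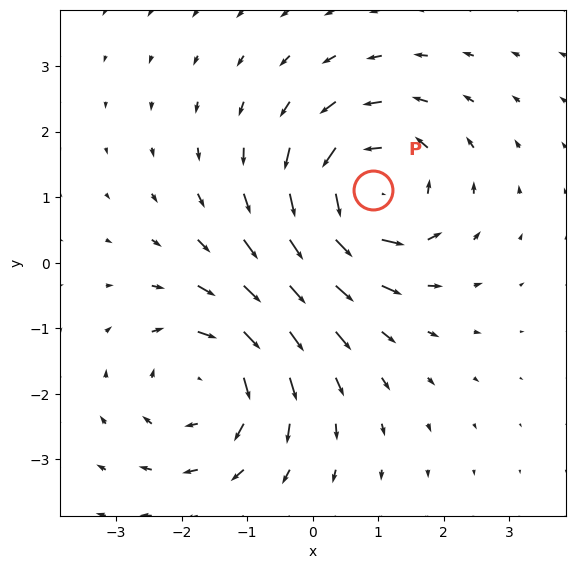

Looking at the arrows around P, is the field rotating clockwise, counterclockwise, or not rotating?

counterclockwise

Near P at (0.9, 1.1) the arrows circulate counterclockwise. The curl (z-component) there is about +5; positive curl means counterclockwise rotation.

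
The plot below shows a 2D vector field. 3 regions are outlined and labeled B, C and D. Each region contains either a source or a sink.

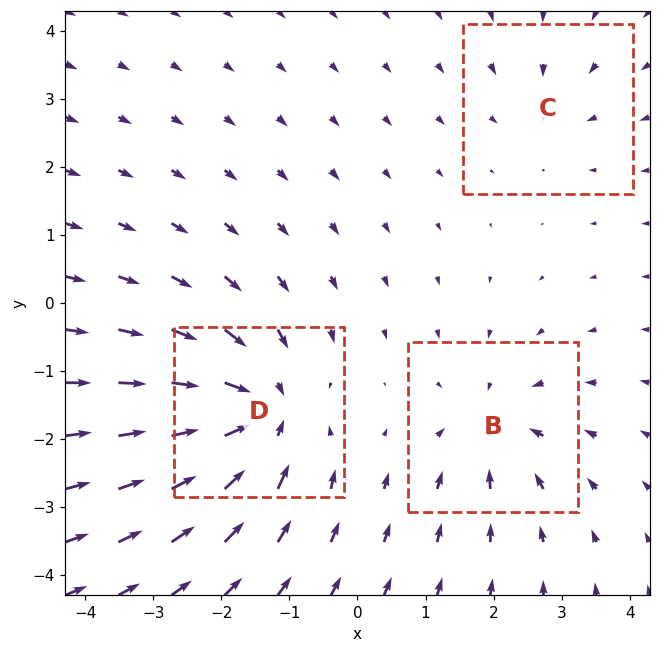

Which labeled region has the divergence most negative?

Divergence at each region's feature centre — B: about -3, C: about -2, D: about -5. Region D is most negative.

D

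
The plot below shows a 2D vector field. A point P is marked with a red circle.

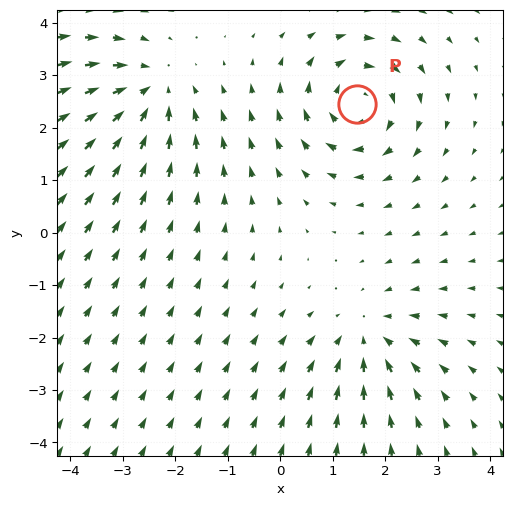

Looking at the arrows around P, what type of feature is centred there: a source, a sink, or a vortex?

vortex

At P (1.5, 2.5) the arrows circulate clockwise. Divergence ≈0, curl about -4 — near-zero divergence with nonzero curl is a vortex.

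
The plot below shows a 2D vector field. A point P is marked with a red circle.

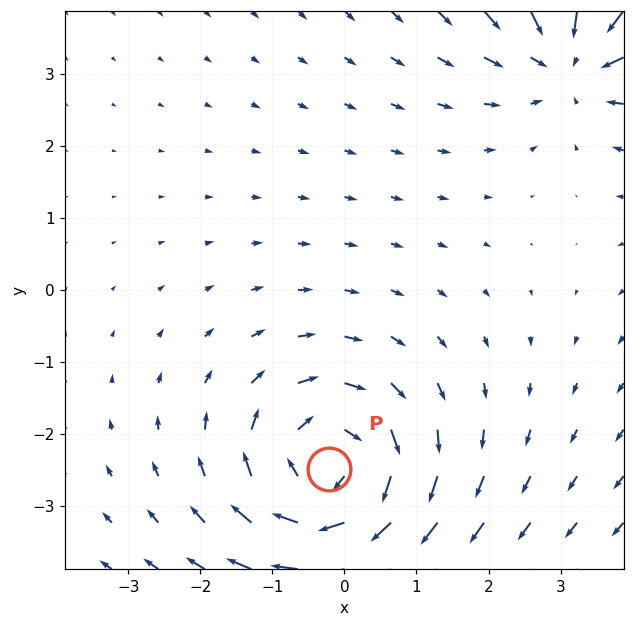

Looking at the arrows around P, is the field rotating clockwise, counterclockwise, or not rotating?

Near P at (-0.2, -2.5) the arrows circulate clockwise. The curl (z-component) there is about -5; negative curl means clockwise rotation.

clockwise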